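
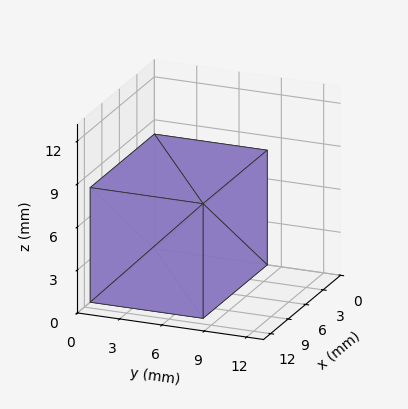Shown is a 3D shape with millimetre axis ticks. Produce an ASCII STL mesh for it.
Reading the render: the shape is a rectangular box, roughly 11 × 8 mm footprint and 8 mm tall (dimensions read to the nearest mm from the axis ticks). For the STL, each face is triangulated and given an outward normal.

solid part
  facet normal 0.0000 0.0000 -1.0000
    outer loop
      vertex 11.000 8.000 0.000
      vertex 11.000 0.000 0.000
      vertex 0.000 0.000 0.000
    endloop
  endfacet
  facet normal 0.0000 0.0000 -1.0000
    outer loop
      vertex 0.000 8.000 0.000
      vertex 11.000 8.000 0.000
      vertex 0.000 0.000 0.000
    endloop
  endfacet
  facet normal 0.0000 0.0000 1.0000
    outer loop
      vertex 0.000 0.000 8.000
      vertex 11.000 0.000 8.000
      vertex 11.000 8.000 8.000
    endloop
  endfacet
  facet normal 0.0000 0.0000 1.0000
    outer loop
      vertex 0.000 0.000 8.000
      vertex 11.000 8.000 8.000
      vertex 0.000 8.000 8.000
    endloop
  endfacet
  facet normal 0.0000 -1.0000 0.0000
    outer loop
      vertex 0.000 0.000 0.000
      vertex 11.000 0.000 0.000
      vertex 11.000 0.000 8.000
    endloop
  endfacet
  facet normal 0.0000 -1.0000 0.0000
    outer loop
      vertex 0.000 0.000 0.000
      vertex 11.000 0.000 8.000
      vertex 0.000 0.000 8.000
    endloop
  endfacet
  facet normal 0.0000 1.0000 0.0000
    outer loop
      vertex 11.000 8.000 8.000
      vertex 11.000 8.000 0.000
      vertex 0.000 8.000 0.000
    endloop
  endfacet
  facet normal 0.0000 1.0000 0.0000
    outer loop
      vertex 0.000 8.000 8.000
      vertex 11.000 8.000 8.000
      vertex 0.000 8.000 0.000
    endloop
  endfacet
  facet normal -1.0000 0.0000 0.0000
    outer loop
      vertex 0.000 8.000 8.000
      vertex 0.000 8.000 0.000
      vertex 0.000 0.000 0.000
    endloop
  endfacet
  facet normal -1.0000 0.0000 0.0000
    outer loop
      vertex 0.000 0.000 8.000
      vertex 0.000 8.000 8.000
      vertex 0.000 0.000 0.000
    endloop
  endfacet
  facet normal 1.0000 0.0000 0.0000
    outer loop
      vertex 11.000 0.000 0.000
      vertex 11.000 8.000 0.000
      vertex 11.000 8.000 8.000
    endloop
  endfacet
  facet normal 1.0000 0.0000 0.0000
    outer loop
      vertex 11.000 0.000 0.000
      vertex 11.000 8.000 8.000
      vertex 11.000 0.000 8.000
    endloop
  endfacet
endsolid part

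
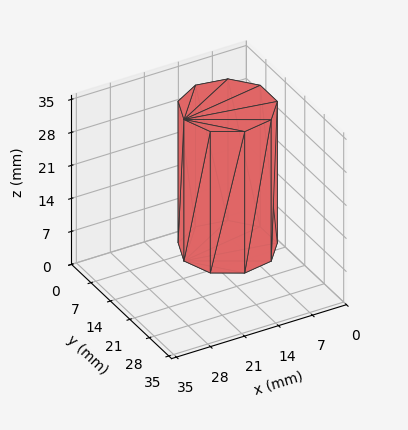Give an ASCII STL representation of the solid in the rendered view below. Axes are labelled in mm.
Reading the render: the shape is a regular 9-sided prism (a cylinder approximated with 9 flat sides), circumscribed radius ≈ 9 mm, height ≈ 30 mm (dimensions read to the nearest mm from the axis ticks). For the STL, each face is triangulated and given an outward normal.

solid part
  facet normal 0.0000 0.0000 -1.0000
    outer loop
      vertex 10.56 17.86 0.00
      vertex 15.89 14.79 0.00
      vertex 18.00 9.00 0.00
    endloop
  endfacet
  facet normal 0.0000 0.0000 -1.0000
    outer loop
      vertex 4.50 16.79 0.00
      vertex 10.56 17.86 0.00
      vertex 18.00 9.00 0.00
    endloop
  endfacet
  facet normal 0.0000 0.0000 -1.0000
    outer loop
      vertex 0.54 12.08 0.00
      vertex 4.50 16.79 0.00
      vertex 18.00 9.00 0.00
    endloop
  endfacet
  facet normal 0.0000 0.0000 -1.0000
    outer loop
      vertex 0.54 5.92 0.00
      vertex 0.54 12.08 0.00
      vertex 18.00 9.00 0.00
    endloop
  endfacet
  facet normal 0.0000 0.0000 -1.0000
    outer loop
      vertex 4.50 1.21 0.00
      vertex 0.54 5.92 0.00
      vertex 18.00 9.00 0.00
    endloop
  endfacet
  facet normal 0.0000 0.0000 -1.0000
    outer loop
      vertex 10.56 0.14 0.00
      vertex 4.50 1.21 0.00
      vertex 18.00 9.00 0.00
    endloop
  endfacet
  facet normal 0.0000 0.0000 -1.0000
    outer loop
      vertex 15.89 3.21 0.00
      vertex 10.56 0.14 0.00
      vertex 18.00 9.00 0.00
    endloop
  endfacet
  facet normal 0.0000 0.0000 1.0000
    outer loop
      vertex 18.00 9.00 30.00
      vertex 15.89 14.79 30.00
      vertex 10.56 17.86 30.00
    endloop
  endfacet
  facet normal 0.0000 0.0000 1.0000
    outer loop
      vertex 18.00 9.00 30.00
      vertex 10.56 17.86 30.00
      vertex 4.50 16.79 30.00
    endloop
  endfacet
  facet normal 0.0000 0.0000 1.0000
    outer loop
      vertex 18.00 9.00 30.00
      vertex 4.50 16.79 30.00
      vertex 0.54 12.08 30.00
    endloop
  endfacet
  facet normal 0.0000 0.0000 1.0000
    outer loop
      vertex 18.00 9.00 30.00
      vertex 0.54 12.08 30.00
      vertex 0.54 5.92 30.00
    endloop
  endfacet
  facet normal 0.0000 0.0000 1.0000
    outer loop
      vertex 18.00 9.00 30.00
      vertex 0.54 5.92 30.00
      vertex 4.50 1.21 30.00
    endloop
  endfacet
  facet normal 0.0000 0.0000 1.0000
    outer loop
      vertex 18.00 9.00 30.00
      vertex 4.50 1.21 30.00
      vertex 10.56 0.14 30.00
    endloop
  endfacet
  facet normal 0.0000 0.0000 1.0000
    outer loop
      vertex 18.00 9.00 30.00
      vertex 10.56 0.14 30.00
      vertex 15.89 3.21 30.00
    endloop
  endfacet
  facet normal 0.9396 0.3424 0.0000
    outer loop
      vertex 18.00 9.00 0.00
      vertex 15.89 14.79 0.00
      vertex 15.89 14.79 30.00
    endloop
  endfacet
  facet normal 0.9396 0.3424 0.0000
    outer loop
      vertex 18.00 9.00 0.00
      vertex 15.89 14.79 30.00
      vertex 18.00 9.00 30.00
    endloop
  endfacet
  facet normal 0.4991 0.8665 0.0000
    outer loop
      vertex 15.89 14.79 0.00
      vertex 10.56 17.86 0.00
      vertex 10.56 17.86 30.00
    endloop
  endfacet
  facet normal 0.4991 0.8665 0.0000
    outer loop
      vertex 15.89 14.79 0.00
      vertex 10.56 17.86 30.00
      vertex 15.89 14.79 30.00
    endloop
  endfacet
  facet normal -0.1739 0.9848 0.0000
    outer loop
      vertex 10.56 17.86 0.00
      vertex 4.50 16.79 0.00
      vertex 4.50 16.79 30.00
    endloop
  endfacet
  facet normal -0.1739 0.9848 0.0000
    outer loop
      vertex 10.56 17.86 0.00
      vertex 4.50 16.79 30.00
      vertex 10.56 17.86 30.00
    endloop
  endfacet
  facet normal -0.7654 0.6435 0.0000
    outer loop
      vertex 4.50 16.79 0.00
      vertex 0.54 12.08 0.00
      vertex 0.54 12.08 30.00
    endloop
  endfacet
  facet normal -0.7654 0.6435 0.0000
    outer loop
      vertex 4.50 16.79 0.00
      vertex 0.54 12.08 30.00
      vertex 4.50 16.79 30.00
    endloop
  endfacet
  facet normal -1.0000 0.0000 0.0000
    outer loop
      vertex 0.54 12.08 0.00
      vertex 0.54 5.92 0.00
      vertex 0.54 5.92 30.00
    endloop
  endfacet
  facet normal -1.0000 0.0000 0.0000
    outer loop
      vertex 0.54 12.08 0.00
      vertex 0.54 5.92 30.00
      vertex 0.54 12.08 30.00
    endloop
  endfacet
  facet normal -0.7654 -0.6435 0.0000
    outer loop
      vertex 0.54 5.92 0.00
      vertex 4.50 1.21 0.00
      vertex 4.50 1.21 30.00
    endloop
  endfacet
  facet normal -0.7654 -0.6435 0.0000
    outer loop
      vertex 0.54 5.92 0.00
      vertex 4.50 1.21 30.00
      vertex 0.54 5.92 30.00
    endloop
  endfacet
  facet normal -0.1739 -0.9848 0.0000
    outer loop
      vertex 4.50 1.21 0.00
      vertex 10.56 0.14 0.00
      vertex 10.56 0.14 30.00
    endloop
  endfacet
  facet normal -0.1739 -0.9848 0.0000
    outer loop
      vertex 4.50 1.21 0.00
      vertex 10.56 0.14 30.00
      vertex 4.50 1.21 30.00
    endloop
  endfacet
  facet normal 0.4991 -0.8665 0.0000
    outer loop
      vertex 10.56 0.14 0.00
      vertex 15.89 3.21 0.00
      vertex 15.89 3.21 30.00
    endloop
  endfacet
  facet normal 0.4991 -0.8665 0.0000
    outer loop
      vertex 10.56 0.14 0.00
      vertex 15.89 3.21 30.00
      vertex 10.56 0.14 30.00
    endloop
  endfacet
  facet normal 0.9396 -0.3424 0.0000
    outer loop
      vertex 15.89 3.21 0.00
      vertex 18.00 9.00 0.00
      vertex 18.00 9.00 30.00
    endloop
  endfacet
  facet normal 0.9396 -0.3424 0.0000
    outer loop
      vertex 15.89 3.21 0.00
      vertex 18.00 9.00 30.00
      vertex 15.89 3.21 30.00
    endloop
  endfacet
endsolid part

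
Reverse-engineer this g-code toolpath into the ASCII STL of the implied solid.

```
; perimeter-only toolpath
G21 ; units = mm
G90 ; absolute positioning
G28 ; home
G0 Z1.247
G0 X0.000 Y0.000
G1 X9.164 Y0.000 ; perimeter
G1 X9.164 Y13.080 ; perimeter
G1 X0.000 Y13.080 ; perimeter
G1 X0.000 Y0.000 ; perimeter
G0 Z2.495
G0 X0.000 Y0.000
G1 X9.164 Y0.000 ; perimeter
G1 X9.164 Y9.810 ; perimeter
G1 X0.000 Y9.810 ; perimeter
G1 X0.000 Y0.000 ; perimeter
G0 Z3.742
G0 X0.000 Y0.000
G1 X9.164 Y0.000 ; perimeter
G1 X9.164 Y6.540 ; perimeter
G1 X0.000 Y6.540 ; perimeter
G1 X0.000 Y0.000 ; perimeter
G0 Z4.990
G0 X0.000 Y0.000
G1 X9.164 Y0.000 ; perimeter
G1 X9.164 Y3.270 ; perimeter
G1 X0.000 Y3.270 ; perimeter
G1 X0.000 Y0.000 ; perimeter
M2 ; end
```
solid part
  facet normal 0.0000 0.0000 -1.0000
    outer loop
      vertex 9.164 16.350 0.000
      vertex 9.164 0.000 0.000
      vertex 0.000 0.000 0.000
    endloop
  endfacet
  facet normal 0.0000 0.0000 -1.0000
    outer loop
      vertex 0.000 16.350 0.000
      vertex 9.164 16.350 0.000
      vertex 0.000 0.000 0.000
    endloop
  endfacet
  facet normal 0.0000 -1.0000 0.0000
    outer loop
      vertex 0.000 0.000 0.000
      vertex 9.164 0.000 0.000
      vertex 9.164 0.000 6.237
    endloop
  endfacet
  facet normal 0.0000 -1.0000 0.0000
    outer loop
      vertex 0.000 0.000 0.000
      vertex 9.164 0.000 6.237
      vertex 0.000 0.000 6.237
    endloop
  endfacet
  facet normal 0.0000 0.3564 0.9343
    outer loop
      vertex 0.000 0.000 6.237
      vertex 9.164 0.000 6.237
      vertex 9.164 16.350 0.000
    endloop
  endfacet
  facet normal 0.0000 0.3564 0.9343
    outer loop
      vertex 0.000 0.000 6.237
      vertex 9.164 16.350 0.000
      vertex 0.000 16.350 0.000
    endloop
  endfacet
  facet normal -1.0000 0.0000 0.0000
    outer loop
      vertex 0.000 0.000 6.237
      vertex 0.000 16.350 0.000
      vertex 0.000 0.000 0.000
    endloop
  endfacet
  facet normal 1.0000 0.0000 0.0000
    outer loop
      vertex 9.164 0.000 0.000
      vertex 9.164 16.350 0.000
      vertex 9.164 0.000 6.237
    endloop
  endfacet
endsolid part

The G0 Z moves step by Δz≈1.247 mm. The G1 loops shrink linearly with z, so the solid tapers from its base footprint up to z≈6.24. Closing with a flat bottom cap and the tapered top and triangulating gives 8 facets — a wedge (ramp): 9.16 × 16.4 mm base, rising to 6.24 mm along the y=0 edge and sloping linearly to z=0 at y=16.4.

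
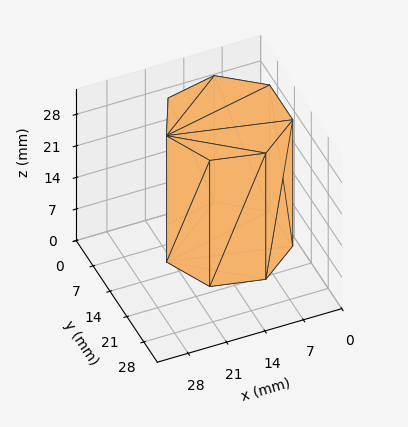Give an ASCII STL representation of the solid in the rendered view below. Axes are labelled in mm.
Reading the render: the shape is a regular 7-sided prism (a cylinder approximated with 7 flat sides), circumscribed radius ≈ 11 mm, height ≈ 28 mm (dimensions read to the nearest mm from the axis ticks). For the STL, each face is triangulated and given an outward normal.

solid part
  facet normal 0.0000 0.0000 -1.0000
    outer loop
      vertex 8.6 21.7 0.0
      vertex 17.9 19.6 0.0
      vertex 22.0 11.0 0.0
    endloop
  endfacet
  facet normal 0.0000 0.0000 -1.0000
    outer loop
      vertex 1.1 15.8 0.0
      vertex 8.6 21.7 0.0
      vertex 22.0 11.0 0.0
    endloop
  endfacet
  facet normal 0.0000 0.0000 -1.0000
    outer loop
      vertex 1.1 6.2 0.0
      vertex 1.1 15.8 0.0
      vertex 22.0 11.0 0.0
    endloop
  endfacet
  facet normal 0.0000 0.0000 -1.0000
    outer loop
      vertex 8.6 0.3 0.0
      vertex 1.1 6.2 0.0
      vertex 22.0 11.0 0.0
    endloop
  endfacet
  facet normal 0.0000 0.0000 -1.0000
    outer loop
      vertex 17.9 2.4 0.0
      vertex 8.6 0.3 0.0
      vertex 22.0 11.0 0.0
    endloop
  endfacet
  facet normal 0.0000 0.0000 1.0000
    outer loop
      vertex 22.0 11.0 28.0
      vertex 17.9 19.6 28.0
      vertex 8.6 21.7 28.0
    endloop
  endfacet
  facet normal 0.0000 0.0000 1.0000
    outer loop
      vertex 22.0 11.0 28.0
      vertex 8.6 21.7 28.0
      vertex 1.1 15.8 28.0
    endloop
  endfacet
  facet normal 0.0000 0.0000 1.0000
    outer loop
      vertex 22.0 11.0 28.0
      vertex 1.1 15.8 28.0
      vertex 1.1 6.2 28.0
    endloop
  endfacet
  facet normal 0.0000 0.0000 1.0000
    outer loop
      vertex 22.0 11.0 28.0
      vertex 1.1 6.2 28.0
      vertex 8.6 0.3 28.0
    endloop
  endfacet
  facet normal 0.0000 0.0000 1.0000
    outer loop
      vertex 22.0 11.0 28.0
      vertex 8.6 0.3 28.0
      vertex 17.9 2.4 28.0
    endloop
  endfacet
  facet normal 0.9027 0.4303 0.0000
    outer loop
      vertex 22.0 11.0 0.0
      vertex 17.9 19.6 0.0
      vertex 17.9 19.6 28.0
    endloop
  endfacet
  facet normal 0.9027 0.4303 0.0000
    outer loop
      vertex 22.0 11.0 0.0
      vertex 17.9 19.6 28.0
      vertex 22.0 11.0 28.0
    endloop
  endfacet
  facet normal 0.2203 0.9754 0.0000
    outer loop
      vertex 17.9 19.6 0.0
      vertex 8.6 21.7 0.0
      vertex 8.6 21.7 28.0
    endloop
  endfacet
  facet normal 0.2203 0.9754 0.0000
    outer loop
      vertex 17.9 19.6 0.0
      vertex 8.6 21.7 28.0
      vertex 17.9 19.6 28.0
    endloop
  endfacet
  facet normal -0.6183 0.7860 0.0000
    outer loop
      vertex 8.6 21.7 0.0
      vertex 1.1 15.8 0.0
      vertex 1.1 15.8 28.0
    endloop
  endfacet
  facet normal -0.6183 0.7860 0.0000
    outer loop
      vertex 8.6 21.7 0.0
      vertex 1.1 15.8 28.0
      vertex 8.6 21.7 28.0
    endloop
  endfacet
  facet normal -1.0000 0.0000 0.0000
    outer loop
      vertex 1.1 15.8 0.0
      vertex 1.1 6.2 0.0
      vertex 1.1 6.2 28.0
    endloop
  endfacet
  facet normal -1.0000 0.0000 0.0000
    outer loop
      vertex 1.1 15.8 0.0
      vertex 1.1 6.2 28.0
      vertex 1.1 15.8 28.0
    endloop
  endfacet
  facet normal -0.6183 -0.7860 0.0000
    outer loop
      vertex 1.1 6.2 0.0
      vertex 8.6 0.3 0.0
      vertex 8.6 0.3 28.0
    endloop
  endfacet
  facet normal -0.6183 -0.7860 0.0000
    outer loop
      vertex 1.1 6.2 0.0
      vertex 8.6 0.3 28.0
      vertex 1.1 6.2 28.0
    endloop
  endfacet
  facet normal 0.2203 -0.9754 0.0000
    outer loop
      vertex 8.6 0.3 0.0
      vertex 17.9 2.4 0.0
      vertex 17.9 2.4 28.0
    endloop
  endfacet
  facet normal 0.2203 -0.9754 0.0000
    outer loop
      vertex 8.6 0.3 0.0
      vertex 17.9 2.4 28.0
      vertex 8.6 0.3 28.0
    endloop
  endfacet
  facet normal 0.9027 -0.4303 0.0000
    outer loop
      vertex 17.9 2.4 0.0
      vertex 22.0 11.0 0.0
      vertex 22.0 11.0 28.0
    endloop
  endfacet
  facet normal 0.9027 -0.4303 0.0000
    outer loop
      vertex 17.9 2.4 0.0
      vertex 22.0 11.0 28.0
      vertex 17.9 2.4 28.0
    endloop
  endfacet
endsolid part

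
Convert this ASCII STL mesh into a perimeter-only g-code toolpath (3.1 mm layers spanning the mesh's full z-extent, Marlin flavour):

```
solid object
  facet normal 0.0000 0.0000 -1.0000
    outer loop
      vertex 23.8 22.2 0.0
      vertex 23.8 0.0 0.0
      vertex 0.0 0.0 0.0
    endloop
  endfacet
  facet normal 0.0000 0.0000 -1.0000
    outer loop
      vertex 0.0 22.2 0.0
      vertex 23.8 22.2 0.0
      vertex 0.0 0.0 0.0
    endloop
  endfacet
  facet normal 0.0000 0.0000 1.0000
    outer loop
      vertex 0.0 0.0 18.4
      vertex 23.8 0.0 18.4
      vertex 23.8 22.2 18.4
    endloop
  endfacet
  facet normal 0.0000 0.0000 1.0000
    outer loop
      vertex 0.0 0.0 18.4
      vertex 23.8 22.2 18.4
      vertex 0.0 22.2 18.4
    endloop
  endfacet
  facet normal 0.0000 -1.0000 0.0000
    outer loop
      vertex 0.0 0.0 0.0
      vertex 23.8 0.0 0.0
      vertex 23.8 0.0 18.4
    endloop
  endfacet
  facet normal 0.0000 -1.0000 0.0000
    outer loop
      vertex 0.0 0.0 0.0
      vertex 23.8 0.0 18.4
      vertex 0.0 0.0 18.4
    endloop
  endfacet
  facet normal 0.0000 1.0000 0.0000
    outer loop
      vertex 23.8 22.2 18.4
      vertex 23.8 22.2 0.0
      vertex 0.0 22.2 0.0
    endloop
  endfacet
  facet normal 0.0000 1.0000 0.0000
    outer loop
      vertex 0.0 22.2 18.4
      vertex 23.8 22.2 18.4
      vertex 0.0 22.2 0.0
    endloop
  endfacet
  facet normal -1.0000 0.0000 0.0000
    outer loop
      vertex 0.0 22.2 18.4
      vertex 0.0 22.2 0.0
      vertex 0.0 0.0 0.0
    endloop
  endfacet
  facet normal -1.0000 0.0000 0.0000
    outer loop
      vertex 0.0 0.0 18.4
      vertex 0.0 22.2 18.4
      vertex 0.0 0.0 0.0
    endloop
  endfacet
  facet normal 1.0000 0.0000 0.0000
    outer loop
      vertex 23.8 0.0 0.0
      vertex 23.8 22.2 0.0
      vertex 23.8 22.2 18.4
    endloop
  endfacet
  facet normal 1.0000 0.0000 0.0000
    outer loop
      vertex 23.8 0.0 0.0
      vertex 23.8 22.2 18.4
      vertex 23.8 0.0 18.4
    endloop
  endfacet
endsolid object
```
; perimeter-only toolpath
G21 ; units = mm
G90 ; absolute positioning
G28 ; home
; layer 1
G0 Z3.1
G0 X0.0 Y0.0
G1 X23.8 Y0.0
G1 X23.8 Y22.2
G1 X0.0 Y22.2
G1 X0.0 Y0.0
; layer 2
G0 Z6.1
G0 X0.0 Y0.0
G1 X23.8 Y0.0
G1 X23.8 Y22.2
G1 X0.0 Y22.2
G1 X0.0 Y0.0
; layer 3
G0 Z9.2
G0 X0.0 Y0.0
G1 X23.8 Y0.0
G1 X23.8 Y22.2
G1 X0.0 Y22.2
G1 X0.0 Y0.0
; layer 4
G0 Z12.3
G0 X0.0 Y0.0
G1 X23.8 Y0.0
G1 X23.8 Y22.2
G1 X0.0 Y22.2
G1 X0.0 Y0.0
; layer 5
G0 Z15.3
G0 X0.0 Y0.0
G1 X23.8 Y0.0
G1 X23.8 Y22.2
G1 X0.0 Y22.2
G1 X0.0 Y0.0
; layer 6
G0 Z18.4
G0 X0.0 Y0.0
G1 X23.8 Y0.0
G1 X23.8 Y22.2
G1 X0.0 Y22.2
G1 X0.0 Y0.0
M2 ; end

The solid is a rectangular box, roughly 23.8 × 22.2 mm footprint and 18.4 mm tall. Slicing at Δz = 3.1 mm — 6 equal slices spanning the solid's height, so layer i sits at z = i·h/6 — gives 6 non-empty perimeters. Each is a 4-segment closed polygon; G0 lifts to the layer z and rapids to the start vertex, then G1 traces the edges.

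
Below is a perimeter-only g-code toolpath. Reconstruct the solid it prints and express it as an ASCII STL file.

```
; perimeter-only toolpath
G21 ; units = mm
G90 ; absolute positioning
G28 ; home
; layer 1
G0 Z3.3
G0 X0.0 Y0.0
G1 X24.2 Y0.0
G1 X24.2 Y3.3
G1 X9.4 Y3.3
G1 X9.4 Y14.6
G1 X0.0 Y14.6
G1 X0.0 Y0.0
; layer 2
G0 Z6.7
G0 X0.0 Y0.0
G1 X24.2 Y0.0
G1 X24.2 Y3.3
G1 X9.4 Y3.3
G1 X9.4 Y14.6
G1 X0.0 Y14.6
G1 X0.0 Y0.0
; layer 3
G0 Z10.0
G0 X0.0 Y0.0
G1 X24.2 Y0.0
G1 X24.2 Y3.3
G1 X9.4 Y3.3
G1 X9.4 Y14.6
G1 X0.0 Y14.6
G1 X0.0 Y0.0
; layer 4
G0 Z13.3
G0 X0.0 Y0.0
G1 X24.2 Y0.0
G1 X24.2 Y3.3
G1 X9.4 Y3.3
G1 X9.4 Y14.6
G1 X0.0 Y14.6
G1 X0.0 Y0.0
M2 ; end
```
solid part
  facet normal 0.0000 0.0000 -1.0000
    outer loop
      vertex 24.2 3.3 0.0
      vertex 24.2 0.0 0.0
      vertex 0.0 0.0 0.0
    endloop
  endfacet
  facet normal 0.0000 0.0000 -1.0000
    outer loop
      vertex 9.4 3.3 0.0
      vertex 24.2 3.3 0.0
      vertex 0.0 0.0 0.0
    endloop
  endfacet
  facet normal 0.0000 0.0000 -1.0000
    outer loop
      vertex 9.4 14.6 0.0
      vertex 9.4 3.3 0.0
      vertex 0.0 0.0 0.0
    endloop
  endfacet
  facet normal 0.0000 0.0000 -1.0000
    outer loop
      vertex 0.0 14.6 0.0
      vertex 9.4 14.6 0.0
      vertex 0.0 0.0 0.0
    endloop
  endfacet
  facet normal 0.0000 0.0000 1.0000
    outer loop
      vertex 0.0 0.0 13.3
      vertex 24.2 0.0 13.3
      vertex 24.2 3.3 13.3
    endloop
  endfacet
  facet normal 0.0000 0.0000 1.0000
    outer loop
      vertex 0.0 0.0 13.3
      vertex 24.2 3.3 13.3
      vertex 9.4 3.3 13.3
    endloop
  endfacet
  facet normal 0.0000 0.0000 1.0000
    outer loop
      vertex 0.0 0.0 13.3
      vertex 9.4 3.3 13.3
      vertex 9.4 14.6 13.3
    endloop
  endfacet
  facet normal 0.0000 0.0000 1.0000
    outer loop
      vertex 0.0 0.0 13.3
      vertex 9.4 14.6 13.3
      vertex 0.0 14.6 13.3
    endloop
  endfacet
  facet normal 0.0000 -1.0000 0.0000
    outer loop
      vertex 0.0 0.0 0.0
      vertex 24.2 0.0 0.0
      vertex 24.2 0.0 13.3
    endloop
  endfacet
  facet normal 0.0000 -1.0000 0.0000
    outer loop
      vertex 0.0 0.0 0.0
      vertex 24.2 0.0 13.3
      vertex 0.0 0.0 13.3
    endloop
  endfacet
  facet normal 1.0000 0.0000 0.0000
    outer loop
      vertex 24.2 0.0 0.0
      vertex 24.2 3.3 0.0
      vertex 24.2 3.3 13.3
    endloop
  endfacet
  facet normal 1.0000 0.0000 0.0000
    outer loop
      vertex 24.2 0.0 0.0
      vertex 24.2 3.3 13.3
      vertex 24.2 0.0 13.3
    endloop
  endfacet
  facet normal 0.0000 1.0000 0.0000
    outer loop
      vertex 24.2 3.3 0.0
      vertex 9.4 3.3 0.0
      vertex 9.4 3.3 13.3
    endloop
  endfacet
  facet normal 0.0000 1.0000 0.0000
    outer loop
      vertex 24.2 3.3 0.0
      vertex 9.4 3.3 13.3
      vertex 24.2 3.3 13.3
    endloop
  endfacet
  facet normal 1.0000 0.0000 0.0000
    outer loop
      vertex 9.4 3.3 0.0
      vertex 9.4 14.6 0.0
      vertex 9.4 14.6 13.3
    endloop
  endfacet
  facet normal 1.0000 0.0000 0.0000
    outer loop
      vertex 9.4 3.3 0.0
      vertex 9.4 14.6 13.3
      vertex 9.4 3.3 13.3
    endloop
  endfacet
  facet normal 0.0000 1.0000 0.0000
    outer loop
      vertex 9.4 14.6 0.0
      vertex 0.0 14.6 0.0
      vertex 0.0 14.6 13.3
    endloop
  endfacet
  facet normal 0.0000 1.0000 0.0000
    outer loop
      vertex 9.4 14.6 0.0
      vertex 0.0 14.6 13.3
      vertex 9.4 14.6 13.3
    endloop
  endfacet
  facet normal -1.0000 0.0000 0.0000
    outer loop
      vertex 0.0 14.6 0.0
      vertex 0.0 0.0 0.0
      vertex 0.0 0.0 13.3
    endloop
  endfacet
  facet normal -1.0000 0.0000 0.0000
    outer loop
      vertex 0.0 14.6 0.0
      vertex 0.0 0.0 13.3
      vertex 0.0 14.6 13.3
    endloop
  endfacet
endsolid part

The G0 Z moves step by Δz≈3.3 mm. Every layer's G1 loop is the same polygon, so the solid is a straight extrusion of it from z=0 to z≈13.3. Closing with flat bottom and top caps and triangulating gives 20 facets — an L-shaped prism: outer 24.2 × 14.6 mm, arm thicknesses ≈ 3.3 mm (horizontal) and 9.4 mm (vertical), extruded 13.3 mm in z.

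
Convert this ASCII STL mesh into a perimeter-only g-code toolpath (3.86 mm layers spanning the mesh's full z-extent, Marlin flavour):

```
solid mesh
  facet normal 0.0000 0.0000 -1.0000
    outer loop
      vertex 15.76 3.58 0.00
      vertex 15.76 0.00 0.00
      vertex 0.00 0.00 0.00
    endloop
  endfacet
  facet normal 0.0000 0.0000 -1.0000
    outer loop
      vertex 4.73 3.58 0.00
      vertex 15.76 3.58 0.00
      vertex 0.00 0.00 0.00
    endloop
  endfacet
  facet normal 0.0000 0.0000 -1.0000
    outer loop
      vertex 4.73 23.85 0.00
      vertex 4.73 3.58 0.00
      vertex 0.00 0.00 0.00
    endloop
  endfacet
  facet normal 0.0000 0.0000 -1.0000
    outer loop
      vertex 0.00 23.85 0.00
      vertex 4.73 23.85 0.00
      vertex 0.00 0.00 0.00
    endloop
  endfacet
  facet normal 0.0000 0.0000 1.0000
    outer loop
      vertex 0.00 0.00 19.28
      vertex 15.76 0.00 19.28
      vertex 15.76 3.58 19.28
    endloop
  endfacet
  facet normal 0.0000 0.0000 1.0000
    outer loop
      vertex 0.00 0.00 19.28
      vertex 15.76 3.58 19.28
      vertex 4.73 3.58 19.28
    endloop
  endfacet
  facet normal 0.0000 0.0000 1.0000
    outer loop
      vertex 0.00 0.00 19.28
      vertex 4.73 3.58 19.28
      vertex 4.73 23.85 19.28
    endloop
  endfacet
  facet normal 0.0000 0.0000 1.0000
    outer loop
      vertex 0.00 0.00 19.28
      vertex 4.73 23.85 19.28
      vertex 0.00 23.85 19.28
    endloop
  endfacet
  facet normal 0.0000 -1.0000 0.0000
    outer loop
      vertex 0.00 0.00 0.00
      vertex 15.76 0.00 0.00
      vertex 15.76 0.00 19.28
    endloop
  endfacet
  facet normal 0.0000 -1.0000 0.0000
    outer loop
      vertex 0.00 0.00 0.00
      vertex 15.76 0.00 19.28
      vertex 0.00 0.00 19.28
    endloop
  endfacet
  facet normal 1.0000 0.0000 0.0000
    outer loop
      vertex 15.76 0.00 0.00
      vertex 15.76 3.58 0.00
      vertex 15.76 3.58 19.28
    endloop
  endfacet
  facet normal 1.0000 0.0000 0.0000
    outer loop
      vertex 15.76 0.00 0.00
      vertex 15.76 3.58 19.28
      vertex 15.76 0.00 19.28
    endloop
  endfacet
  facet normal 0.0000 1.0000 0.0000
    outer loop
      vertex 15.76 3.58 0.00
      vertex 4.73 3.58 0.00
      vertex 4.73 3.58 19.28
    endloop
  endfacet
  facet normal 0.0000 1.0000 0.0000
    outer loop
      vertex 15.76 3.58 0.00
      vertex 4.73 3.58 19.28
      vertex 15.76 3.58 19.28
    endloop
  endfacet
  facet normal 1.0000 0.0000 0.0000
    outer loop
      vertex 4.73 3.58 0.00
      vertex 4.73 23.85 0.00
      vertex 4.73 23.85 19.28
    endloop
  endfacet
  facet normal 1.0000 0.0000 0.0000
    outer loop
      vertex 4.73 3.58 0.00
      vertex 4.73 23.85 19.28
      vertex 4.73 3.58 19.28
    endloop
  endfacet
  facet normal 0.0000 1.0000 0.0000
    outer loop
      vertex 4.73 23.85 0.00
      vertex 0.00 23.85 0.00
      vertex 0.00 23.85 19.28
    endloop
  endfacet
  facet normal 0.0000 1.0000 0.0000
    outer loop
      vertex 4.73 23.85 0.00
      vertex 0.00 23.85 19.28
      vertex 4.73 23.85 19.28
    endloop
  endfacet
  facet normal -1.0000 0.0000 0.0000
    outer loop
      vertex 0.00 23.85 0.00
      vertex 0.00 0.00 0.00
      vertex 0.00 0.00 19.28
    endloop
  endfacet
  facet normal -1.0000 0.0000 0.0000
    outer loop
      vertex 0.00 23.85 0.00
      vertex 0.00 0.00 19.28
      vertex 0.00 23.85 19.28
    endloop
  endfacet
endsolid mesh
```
; perimeter-only toolpath
G21 ; units = mm
G90 ; absolute positioning
G28 ; home
; layer 1
G0 Z3.86
G0 X0.00 Y0.00
G1 X15.76 Y0.00
G1 X15.76 Y3.58
G1 X4.73 Y3.58
G1 X4.73 Y23.85
G1 X0.00 Y23.85
G1 X0.00 Y0.00
; layer 2
G0 Z7.71
G0 X0.00 Y0.00
G1 X15.76 Y0.00
G1 X15.76 Y3.58
G1 X4.73 Y3.58
G1 X4.73 Y23.85
G1 X0.00 Y23.85
G1 X0.00 Y0.00
; layer 3
G0 Z11.57
G0 X0.00 Y0.00
G1 X15.76 Y0.00
G1 X15.76 Y3.58
G1 X4.73 Y3.58
G1 X4.73 Y23.85
G1 X0.00 Y23.85
G1 X0.00 Y0.00
; layer 4
G0 Z15.42
G0 X0.00 Y0.00
G1 X15.76 Y0.00
G1 X15.76 Y3.58
G1 X4.73 Y3.58
G1 X4.73 Y23.85
G1 X0.00 Y23.85
G1 X0.00 Y0.00
; layer 5
G0 Z19.28
G0 X0.00 Y0.00
G1 X15.76 Y0.00
G1 X15.76 Y3.58
G1 X4.73 Y3.58
G1 X4.73 Y23.85
G1 X0.00 Y23.85
G1 X0.00 Y0.00
M2 ; end

The solid is an L-shaped prism: outer 15.8 × 23.9 mm, arm thicknesses ≈ 3.58 mm (horizontal) and 4.73 mm (vertical), extruded 19.3 mm in z. Slicing at Δz = 3.86 mm — 5 equal slices spanning the solid's height, so layer i sits at z = i·h/5 — gives 5 non-empty perimeters. Each is a 6-segment closed polygon; G0 lifts to the layer z and rapids to the start vertex, then G1 traces the edges.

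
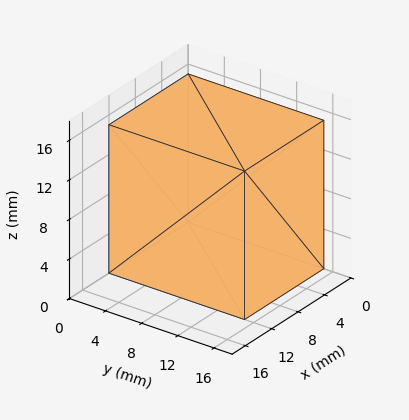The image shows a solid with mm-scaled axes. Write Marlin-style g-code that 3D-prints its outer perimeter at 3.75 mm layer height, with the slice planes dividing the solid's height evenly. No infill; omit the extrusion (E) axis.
Reading the render: the shape is a rectangular box, roughly 12 × 15 mm footprint and 15 mm tall (dimensions read to the nearest mm from the axis ticks). For the g-code, the solid's height is divided into equal slices at the stated Δz and each level perimeter traced with G1 moves after a G0 lift.

; perimeter-only toolpath
G21 ; units = mm
G90 ; absolute positioning
G28 ; home
; layer 1
G0 Z3.75
G0 X0.00 Y0.00
G1 X12.00 Y0.00
G1 X12.00 Y15.00
G1 X0.00 Y15.00
G1 X0.00 Y0.00
; layer 2
G0 Z7.50
G0 X0.00 Y0.00
G1 X12.00 Y0.00
G1 X12.00 Y15.00
G1 X0.00 Y15.00
G1 X0.00 Y0.00
; layer 3
G0 Z11.25
G0 X0.00 Y0.00
G1 X12.00 Y0.00
G1 X12.00 Y15.00
G1 X0.00 Y15.00
G1 X0.00 Y0.00
; layer 4
G0 Z15.00
G0 X0.00 Y0.00
G1 X12.00 Y0.00
G1 X12.00 Y15.00
G1 X0.00 Y15.00
G1 X0.00 Y0.00
M2 ; end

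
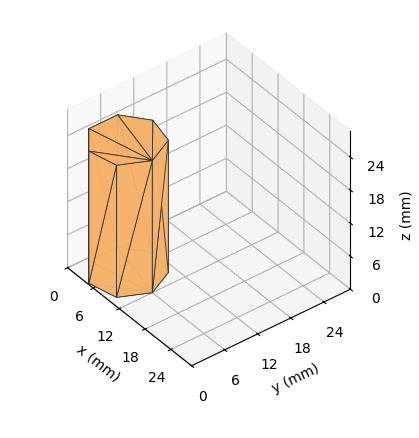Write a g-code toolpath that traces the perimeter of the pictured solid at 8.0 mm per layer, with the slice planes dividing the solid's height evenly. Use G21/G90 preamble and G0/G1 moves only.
Reading the render: the shape is a regular 7-sided prism (a cylinder approximated with 7 flat sides), circumscribed radius ≈ 6 mm, height ≈ 24 mm (dimensions read to the nearest mm from the axis ticks). For the g-code, the solid's height is divided into equal slices at the stated Δz and each level perimeter traced with G1 moves after a G0 lift.

; perimeter-only toolpath
G21 ; units = mm
G90 ; absolute positioning
G28 ; home
; layer 1
G0 Z8.0
G0 X12.0 Y6.0
G1 X9.7 Y10.7
G1 X4.7 Y11.8
G1 X0.6 Y8.6
G1 X0.6 Y3.4
G1 X4.7 Y0.2
G1 X9.7 Y1.3
G1 X12.0 Y6.0
; layer 2
G0 Z16.0
G0 X12.0 Y6.0
G1 X9.7 Y10.7
G1 X4.7 Y11.8
G1 X0.6 Y8.6
G1 X0.6 Y3.4
G1 X4.7 Y0.2
G1 X9.7 Y1.3
G1 X12.0 Y6.0
; layer 3
G0 Z24.0
G0 X12.0 Y6.0
G1 X9.7 Y10.7
G1 X4.7 Y11.8
G1 X0.6 Y8.6
G1 X0.6 Y3.4
G1 X4.7 Y0.2
G1 X9.7 Y1.3
G1 X12.0 Y6.0
M2 ; end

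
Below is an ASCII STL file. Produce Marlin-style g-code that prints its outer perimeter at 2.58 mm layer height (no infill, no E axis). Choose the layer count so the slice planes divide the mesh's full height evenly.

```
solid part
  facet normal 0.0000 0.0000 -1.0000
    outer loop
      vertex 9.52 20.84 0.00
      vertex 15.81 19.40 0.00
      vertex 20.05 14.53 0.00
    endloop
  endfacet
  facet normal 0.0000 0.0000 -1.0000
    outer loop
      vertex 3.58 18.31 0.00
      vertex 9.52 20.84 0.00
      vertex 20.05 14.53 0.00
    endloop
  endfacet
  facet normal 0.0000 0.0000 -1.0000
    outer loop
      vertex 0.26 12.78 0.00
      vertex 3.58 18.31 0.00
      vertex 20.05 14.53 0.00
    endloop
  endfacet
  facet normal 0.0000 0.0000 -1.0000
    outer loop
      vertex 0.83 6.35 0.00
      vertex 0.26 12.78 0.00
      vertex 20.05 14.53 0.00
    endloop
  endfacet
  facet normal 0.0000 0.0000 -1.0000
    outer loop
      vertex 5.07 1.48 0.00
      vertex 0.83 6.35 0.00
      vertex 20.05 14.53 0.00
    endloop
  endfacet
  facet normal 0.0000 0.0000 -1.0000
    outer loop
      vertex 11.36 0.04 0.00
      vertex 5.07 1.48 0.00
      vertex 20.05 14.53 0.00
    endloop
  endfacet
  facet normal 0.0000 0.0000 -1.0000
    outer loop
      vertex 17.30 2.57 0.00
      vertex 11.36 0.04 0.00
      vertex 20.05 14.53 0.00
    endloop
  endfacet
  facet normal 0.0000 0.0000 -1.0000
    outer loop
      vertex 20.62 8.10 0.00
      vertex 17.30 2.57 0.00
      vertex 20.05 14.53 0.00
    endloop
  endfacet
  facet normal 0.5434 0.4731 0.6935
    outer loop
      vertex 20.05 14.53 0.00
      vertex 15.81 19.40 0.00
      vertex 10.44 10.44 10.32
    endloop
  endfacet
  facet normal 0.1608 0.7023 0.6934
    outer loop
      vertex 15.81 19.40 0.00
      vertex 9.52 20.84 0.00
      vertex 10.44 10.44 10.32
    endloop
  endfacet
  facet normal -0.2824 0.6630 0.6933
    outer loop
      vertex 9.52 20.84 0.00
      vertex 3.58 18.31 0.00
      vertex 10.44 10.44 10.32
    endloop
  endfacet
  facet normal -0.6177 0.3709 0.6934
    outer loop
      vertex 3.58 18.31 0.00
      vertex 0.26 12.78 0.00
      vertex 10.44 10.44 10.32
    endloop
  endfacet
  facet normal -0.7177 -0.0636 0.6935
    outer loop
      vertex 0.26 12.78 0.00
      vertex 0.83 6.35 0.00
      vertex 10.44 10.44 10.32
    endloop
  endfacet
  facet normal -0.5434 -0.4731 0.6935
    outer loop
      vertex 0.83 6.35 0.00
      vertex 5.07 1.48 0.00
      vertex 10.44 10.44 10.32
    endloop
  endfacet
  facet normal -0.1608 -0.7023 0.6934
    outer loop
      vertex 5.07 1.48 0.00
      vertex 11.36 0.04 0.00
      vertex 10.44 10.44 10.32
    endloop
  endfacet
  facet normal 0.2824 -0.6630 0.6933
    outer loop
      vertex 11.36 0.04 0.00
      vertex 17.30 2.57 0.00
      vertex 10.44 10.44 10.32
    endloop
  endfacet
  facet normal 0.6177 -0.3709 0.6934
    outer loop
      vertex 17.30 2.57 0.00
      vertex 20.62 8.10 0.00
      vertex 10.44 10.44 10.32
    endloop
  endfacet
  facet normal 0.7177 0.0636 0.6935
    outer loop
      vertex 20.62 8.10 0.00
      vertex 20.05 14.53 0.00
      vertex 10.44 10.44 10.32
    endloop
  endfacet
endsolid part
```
; perimeter-only toolpath
G21 ; units = mm
G90 ; absolute positioning
G28 ; home
; layer 1
G0 Z2.58
G0 X17.65 Y13.51
G1 X14.47 Y17.16
G1 X9.75 Y18.24
G1 X5.29 Y16.34
G1 X2.80 Y12.19
G1 X3.23 Y7.37
G1 X6.41 Y3.72
G1 X11.13 Y2.64
G1 X15.59 Y4.54
G1 X18.07 Y8.68
G1 X17.65 Y13.51
; layer 2
G0 Z5.16
G0 X15.25 Y12.48
G1 X13.12 Y14.92
G1 X9.98 Y15.64
G1 X7.01 Y14.38
G1 X5.35 Y11.61
G1 X5.63 Y8.39
G1 X7.75 Y5.96
G1 X10.90 Y5.24
G1 X13.87 Y6.50
G1 X15.53 Y9.27
G1 X15.25 Y12.48
; layer 3
G0 Z7.74
G0 X12.84 Y11.46
G1 X11.78 Y12.68
G1 X10.21 Y13.04
G1 X8.72 Y12.41
G1 X7.90 Y11.03
G1 X8.04 Y9.42
G1 X9.10 Y8.20
G1 X10.67 Y7.84
G1 X12.16 Y8.47
G1 X12.98 Y9.86
G1 X12.84 Y11.46
M2 ; end

The solid is a regular 10-sided pyramid, base circumscribed radius ≈ 10.4 mm, apex at z ≈ 10.3 mm. Slicing at Δz = 2.58 mm — 4 equal slices spanning the solid's height, so layer i sits at z = i·h/4 — gives 3 non-empty perimeters. Each is a 10-segment closed polygon; G0 lifts to the layer z and rapids to the start vertex, then G1 traces the edges. The cross-section shrinks linearly with z (the slice at the apex is degenerate and omitted).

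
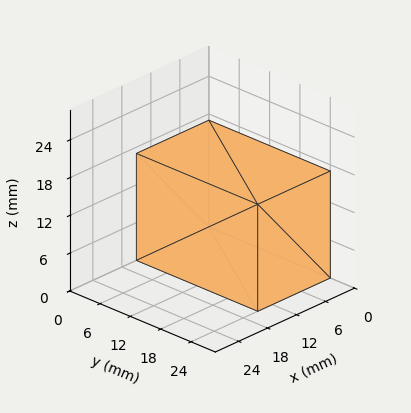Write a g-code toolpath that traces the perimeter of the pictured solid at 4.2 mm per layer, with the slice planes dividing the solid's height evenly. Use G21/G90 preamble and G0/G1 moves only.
Reading the render: the shape is a rectangular box, roughly 15 × 24 mm footprint and 17 mm tall (dimensions read to the nearest mm from the axis ticks). For the g-code, the solid's height is divided into equal slices at the stated Δz and each level perimeter traced with G1 moves after a G0 lift.

; perimeter-only toolpath
G21 ; units = mm
G90 ; absolute positioning
G28 ; home
; layer 1
G0 Z4.2
G0 X0.0 Y0.0
G1 X15.0 Y0.0
G1 X15.0 Y24.0
G1 X0.0 Y24.0
G1 X0.0 Y0.0
; layer 2
G0 Z8.5
G0 X0.0 Y0.0
G1 X15.0 Y0.0
G1 X15.0 Y24.0
G1 X0.0 Y24.0
G1 X0.0 Y0.0
; layer 3
G0 Z12.8
G0 X0.0 Y0.0
G1 X15.0 Y0.0
G1 X15.0 Y24.0
G1 X0.0 Y24.0
G1 X0.0 Y0.0
; layer 4
G0 Z17.0
G0 X0.0 Y0.0
G1 X15.0 Y0.0
G1 X15.0 Y24.0
G1 X0.0 Y24.0
G1 X0.0 Y0.0
M2 ; end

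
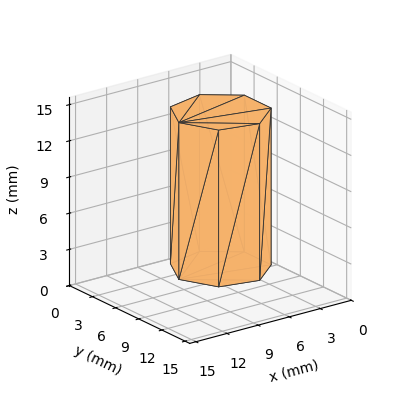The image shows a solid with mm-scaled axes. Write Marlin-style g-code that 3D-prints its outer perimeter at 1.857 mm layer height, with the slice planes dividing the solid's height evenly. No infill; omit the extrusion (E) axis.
Reading the render: the shape is a regular 7-sided prism (a cylinder approximated with 7 flat sides), circumscribed radius ≈ 4 mm, height ≈ 13 mm (dimensions read to the nearest mm from the axis ticks). For the g-code, the solid's height is divided into equal slices at the stated Δz and each level perimeter traced with G1 moves after a G0 lift.

; perimeter-only toolpath
G21 ; units = mm
G90 ; absolute positioning
G28 ; home
; layer 1
G0 Z1.857
G0 X8.000 Y4.000
G1 X6.494 Y7.127
G1 X3.110 Y7.900
G1 X0.396 Y5.736
G1 X0.396 Y2.264
G1 X3.110 Y0.100
G1 X6.494 Y0.873
G1 X8.000 Y4.000
; layer 2
G0 Z3.714
G0 X8.000 Y4.000
G1 X6.494 Y7.127
G1 X3.110 Y7.900
G1 X0.396 Y5.736
G1 X0.396 Y2.264
G1 X3.110 Y0.100
G1 X6.494 Y0.873
G1 X8.000 Y4.000
; layer 3
G0 Z5.571
G0 X8.000 Y4.000
G1 X6.494 Y7.127
G1 X3.110 Y7.900
G1 X0.396 Y5.736
G1 X0.396 Y2.264
G1 X3.110 Y0.100
G1 X6.494 Y0.873
G1 X8.000 Y4.000
; layer 4
G0 Z7.429
G0 X8.000 Y4.000
G1 X6.494 Y7.127
G1 X3.110 Y7.900
G1 X0.396 Y5.736
G1 X0.396 Y2.264
G1 X3.110 Y0.100
G1 X6.494 Y0.873
G1 X8.000 Y4.000
; layer 5
G0 Z9.286
G0 X8.000 Y4.000
G1 X6.494 Y7.127
G1 X3.110 Y7.900
G1 X0.396 Y5.736
G1 X0.396 Y2.264
G1 X3.110 Y0.100
G1 X6.494 Y0.873
G1 X8.000 Y4.000
; layer 6
G0 Z11.143
G0 X8.000 Y4.000
G1 X6.494 Y7.127
G1 X3.110 Y7.900
G1 X0.396 Y5.736
G1 X0.396 Y2.264
G1 X3.110 Y0.100
G1 X6.494 Y0.873
G1 X8.000 Y4.000
; layer 7
G0 Z13.000
G0 X8.000 Y4.000
G1 X6.494 Y7.127
G1 X3.110 Y7.900
G1 X0.396 Y5.736
G1 X0.396 Y2.264
G1 X3.110 Y0.100
G1 X6.494 Y0.873
G1 X8.000 Y4.000
M2 ; end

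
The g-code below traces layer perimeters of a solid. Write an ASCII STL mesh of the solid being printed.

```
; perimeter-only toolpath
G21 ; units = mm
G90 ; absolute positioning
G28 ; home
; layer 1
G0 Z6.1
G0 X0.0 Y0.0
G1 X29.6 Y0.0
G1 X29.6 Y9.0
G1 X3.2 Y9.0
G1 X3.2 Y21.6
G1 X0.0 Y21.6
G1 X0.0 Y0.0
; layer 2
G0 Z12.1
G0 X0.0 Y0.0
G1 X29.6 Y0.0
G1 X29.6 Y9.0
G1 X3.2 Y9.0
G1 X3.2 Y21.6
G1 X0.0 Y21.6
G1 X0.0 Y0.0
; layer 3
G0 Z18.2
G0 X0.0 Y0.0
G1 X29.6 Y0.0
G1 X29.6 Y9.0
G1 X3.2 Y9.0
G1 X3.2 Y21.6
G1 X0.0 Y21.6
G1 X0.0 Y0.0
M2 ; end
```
solid part
  facet normal 0.0000 0.0000 -1.0000
    outer loop
      vertex 29.6 9.0 0.0
      vertex 29.6 0.0 0.0
      vertex 0.0 0.0 0.0
    endloop
  endfacet
  facet normal 0.0000 0.0000 -1.0000
    outer loop
      vertex 3.2 9.0 0.0
      vertex 29.6 9.0 0.0
      vertex 0.0 0.0 0.0
    endloop
  endfacet
  facet normal 0.0000 0.0000 -1.0000
    outer loop
      vertex 3.2 21.6 0.0
      vertex 3.2 9.0 0.0
      vertex 0.0 0.0 0.0
    endloop
  endfacet
  facet normal 0.0000 0.0000 -1.0000
    outer loop
      vertex 0.0 21.6 0.0
      vertex 3.2 21.6 0.0
      vertex 0.0 0.0 0.0
    endloop
  endfacet
  facet normal 0.0000 0.0000 1.0000
    outer loop
      vertex 0.0 0.0 18.2
      vertex 29.6 0.0 18.2
      vertex 29.6 9.0 18.2
    endloop
  endfacet
  facet normal 0.0000 0.0000 1.0000
    outer loop
      vertex 0.0 0.0 18.2
      vertex 29.6 9.0 18.2
      vertex 3.2 9.0 18.2
    endloop
  endfacet
  facet normal 0.0000 0.0000 1.0000
    outer loop
      vertex 0.0 0.0 18.2
      vertex 3.2 9.0 18.2
      vertex 3.2 21.6 18.2
    endloop
  endfacet
  facet normal 0.0000 0.0000 1.0000
    outer loop
      vertex 0.0 0.0 18.2
      vertex 3.2 21.6 18.2
      vertex 0.0 21.6 18.2
    endloop
  endfacet
  facet normal 0.0000 -1.0000 0.0000
    outer loop
      vertex 0.0 0.0 0.0
      vertex 29.6 0.0 0.0
      vertex 29.6 0.0 18.2
    endloop
  endfacet
  facet normal 0.0000 -1.0000 0.0000
    outer loop
      vertex 0.0 0.0 0.0
      vertex 29.6 0.0 18.2
      vertex 0.0 0.0 18.2
    endloop
  endfacet
  facet normal 1.0000 0.0000 0.0000
    outer loop
      vertex 29.6 0.0 0.0
      vertex 29.6 9.0 0.0
      vertex 29.6 9.0 18.2
    endloop
  endfacet
  facet normal 1.0000 0.0000 0.0000
    outer loop
      vertex 29.6 0.0 0.0
      vertex 29.6 9.0 18.2
      vertex 29.6 0.0 18.2
    endloop
  endfacet
  facet normal 0.0000 1.0000 0.0000
    outer loop
      vertex 29.6 9.0 0.0
      vertex 3.2 9.0 0.0
      vertex 3.2 9.0 18.2
    endloop
  endfacet
  facet normal 0.0000 1.0000 0.0000
    outer loop
      vertex 29.6 9.0 0.0
      vertex 3.2 9.0 18.2
      vertex 29.6 9.0 18.2
    endloop
  endfacet
  facet normal 1.0000 0.0000 0.0000
    outer loop
      vertex 3.2 9.0 0.0
      vertex 3.2 21.6 0.0
      vertex 3.2 21.6 18.2
    endloop
  endfacet
  facet normal 1.0000 0.0000 0.0000
    outer loop
      vertex 3.2 9.0 0.0
      vertex 3.2 21.6 18.2
      vertex 3.2 9.0 18.2
    endloop
  endfacet
  facet normal 0.0000 1.0000 0.0000
    outer loop
      vertex 3.2 21.6 0.0
      vertex 0.0 21.6 0.0
      vertex 0.0 21.6 18.2
    endloop
  endfacet
  facet normal 0.0000 1.0000 0.0000
    outer loop
      vertex 3.2 21.6 0.0
      vertex 0.0 21.6 18.2
      vertex 3.2 21.6 18.2
    endloop
  endfacet
  facet normal -1.0000 0.0000 0.0000
    outer loop
      vertex 0.0 21.6 0.0
      vertex 0.0 0.0 0.0
      vertex 0.0 0.0 18.2
    endloop
  endfacet
  facet normal -1.0000 0.0000 0.0000
    outer loop
      vertex 0.0 21.6 0.0
      vertex 0.0 0.0 18.2
      vertex 0.0 21.6 18.2
    endloop
  endfacet
endsolid part

The G0 Z moves step by Δz≈6.1 mm. Every layer's G1 loop is the same polygon, so the solid is a straight extrusion of it from z=0 to z≈18.2. Closing with flat bottom and top caps and triangulating gives 20 facets — an L-shaped prism: outer 29.6 × 21.6 mm, arm thicknesses ≈ 9 mm (horizontal) and 3.2 mm (vertical), extruded 18.2 mm in z.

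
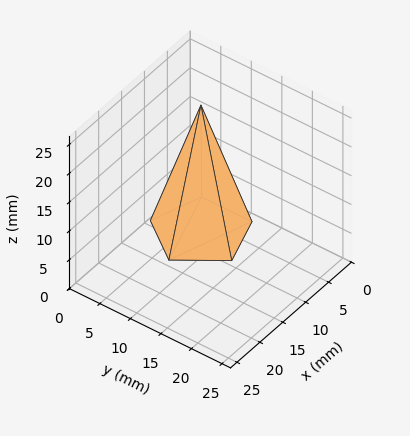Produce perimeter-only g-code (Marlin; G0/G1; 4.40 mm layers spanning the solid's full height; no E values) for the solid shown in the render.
Reading the render: the shape is a regular 5-sided pyramid, base circumscribed radius ≈ 7 mm, apex at z ≈ 22 mm (dimensions read to the nearest mm from the axis ticks). For the g-code, the solid's height is divided into equal slices at the stated Δz and each level perimeter traced with G1 moves after a G0 lift.

; perimeter-only toolpath
G21 ; units = mm
G90 ; absolute positioning
G28 ; home
; layer 1
G0 Z4.40
G0 X12.60 Y7.00
G1 X8.73 Y12.33
G1 X2.47 Y10.29
G1 X2.47 Y3.71
G1 X8.73 Y1.67
G1 X12.60 Y7.00
; layer 2
G0 Z8.80
G0 X11.20 Y7.00
G1 X8.30 Y11.00
G1 X3.60 Y9.47
G1 X3.60 Y4.53
G1 X8.30 Y3.00
G1 X11.20 Y7.00
; layer 3
G0 Z13.20
G0 X9.80 Y7.00
G1 X7.86 Y9.66
G1 X4.74 Y8.64
G1 X4.74 Y5.36
G1 X7.86 Y4.34
G1 X9.80 Y7.00
; layer 4
G0 Z17.60
G0 X8.40 Y7.00
G1 X7.43 Y8.33
G1 X5.87 Y7.82
G1 X5.87 Y6.18
G1 X7.43 Y5.67
G1 X8.40 Y7.00
M2 ; end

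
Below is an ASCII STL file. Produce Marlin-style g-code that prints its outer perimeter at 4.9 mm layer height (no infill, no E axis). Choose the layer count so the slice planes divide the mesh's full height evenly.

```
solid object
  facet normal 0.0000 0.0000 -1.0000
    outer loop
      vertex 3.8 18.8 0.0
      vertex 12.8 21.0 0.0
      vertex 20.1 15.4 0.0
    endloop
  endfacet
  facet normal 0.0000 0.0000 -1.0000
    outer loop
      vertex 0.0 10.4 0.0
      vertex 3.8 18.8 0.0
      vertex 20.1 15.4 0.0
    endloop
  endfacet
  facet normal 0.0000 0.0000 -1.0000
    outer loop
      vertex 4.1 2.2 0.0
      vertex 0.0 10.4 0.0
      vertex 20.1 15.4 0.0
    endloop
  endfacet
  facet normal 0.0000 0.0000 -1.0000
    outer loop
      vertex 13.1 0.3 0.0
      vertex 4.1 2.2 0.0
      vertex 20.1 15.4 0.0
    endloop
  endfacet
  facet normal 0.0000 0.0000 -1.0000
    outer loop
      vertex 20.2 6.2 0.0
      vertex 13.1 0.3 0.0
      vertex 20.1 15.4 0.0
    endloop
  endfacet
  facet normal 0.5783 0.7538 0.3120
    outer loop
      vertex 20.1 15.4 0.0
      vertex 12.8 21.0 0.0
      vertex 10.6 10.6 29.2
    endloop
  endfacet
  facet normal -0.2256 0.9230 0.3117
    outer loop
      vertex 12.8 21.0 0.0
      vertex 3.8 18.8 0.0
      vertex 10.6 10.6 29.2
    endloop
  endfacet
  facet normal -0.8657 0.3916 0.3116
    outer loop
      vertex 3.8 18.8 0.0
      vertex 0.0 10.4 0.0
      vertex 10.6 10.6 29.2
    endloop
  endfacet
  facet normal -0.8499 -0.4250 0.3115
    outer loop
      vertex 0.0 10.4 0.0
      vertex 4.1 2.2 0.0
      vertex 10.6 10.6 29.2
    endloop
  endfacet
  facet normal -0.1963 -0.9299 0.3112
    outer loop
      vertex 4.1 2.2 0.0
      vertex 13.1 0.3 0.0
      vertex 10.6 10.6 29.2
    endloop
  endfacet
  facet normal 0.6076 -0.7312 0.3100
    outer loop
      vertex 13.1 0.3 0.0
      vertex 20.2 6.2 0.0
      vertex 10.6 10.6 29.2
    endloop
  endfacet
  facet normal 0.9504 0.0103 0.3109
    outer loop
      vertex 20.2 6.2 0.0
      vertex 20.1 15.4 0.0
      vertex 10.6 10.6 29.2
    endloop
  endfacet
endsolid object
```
; perimeter-only toolpath
G21 ; units = mm
G90 ; absolute positioning
G28 ; home
; layer 1
G0 Z4.9
G0 X18.5 Y14.6
G1 X12.4 Y19.3
G1 X4.9 Y17.4
G1 X1.8 Y10.4
G1 X5.2 Y3.6
G1 X12.7 Y2.0
G1 X18.6 Y6.9
G1 X18.5 Y14.6
; layer 2
G0 Z9.7
G0 X16.9 Y13.8
G1 X12.1 Y17.5
G1 X6.1 Y16.1
G1 X3.5 Y10.5
G1 X6.3 Y5.0
G1 X12.3 Y3.7
G1 X17.0 Y7.7
G1 X16.9 Y13.8
; layer 3
G0 Z14.6
G0 X15.4 Y13.0
G1 X11.7 Y15.8
G1 X7.2 Y14.7
G1 X5.3 Y10.5
G1 X7.3 Y6.4
G1 X11.8 Y5.5
G1 X15.4 Y8.4
G1 X15.4 Y13.0
; layer 4
G0 Z19.5
G0 X13.8 Y12.2
G1 X11.3 Y14.1
G1 X8.3 Y13.3
G1 X7.1 Y10.5
G1 X8.4 Y7.8
G1 X11.4 Y7.2
G1 X13.8 Y9.1
G1 X13.8 Y12.2
; layer 5
G0 Z24.3
G0 X12.2 Y11.4
G1 X11.0 Y12.3
G1 X9.5 Y12.0
G1 X8.8 Y10.6
G1 X9.5 Y9.2
G1 X11.0 Y8.9
G1 X12.2 Y9.9
G1 X12.2 Y11.4
M2 ; end

The solid is a regular 7-sided pyramid, base circumscribed radius ≈ 10.6 mm, apex at z ≈ 29.2 mm. Slicing at Δz = 4.9 mm — 6 equal slices spanning the solid's height, so layer i sits at z = i·h/6 — gives 5 non-empty perimeters. Each is a 7-segment closed polygon; G0 lifts to the layer z and rapids to the start vertex, then G1 traces the edges. The cross-section shrinks linearly with z (the slice at the apex is degenerate and omitted).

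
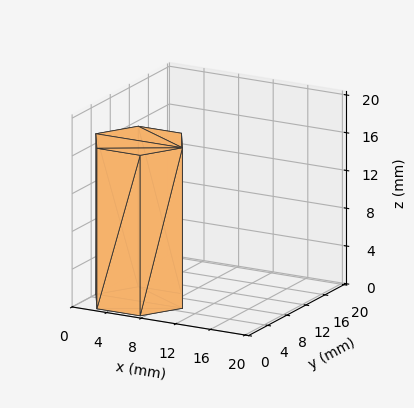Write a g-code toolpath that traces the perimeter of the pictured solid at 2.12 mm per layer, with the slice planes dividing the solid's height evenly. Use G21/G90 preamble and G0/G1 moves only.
Reading the render: the shape is a regular 6-sided prism (a cylinder approximated with 6 flat sides), circumscribed radius ≈ 5 mm, height ≈ 17 mm (dimensions read to the nearest mm from the axis ticks). For the g-code, the solid's height is divided into equal slices at the stated Δz and each level perimeter traced with G1 moves after a G0 lift.

; perimeter-only toolpath
G21 ; units = mm
G90 ; absolute positioning
G28 ; home
; layer 1
G0 Z2.12
G0 X10.00 Y5.00
G1 X7.50 Y9.33
G1 X2.50 Y9.33
G1 X0.00 Y5.00
G1 X2.50 Y0.67
G1 X7.50 Y0.67
G1 X10.00 Y5.00
; layer 2
G0 Z4.25
G0 X10.00 Y5.00
G1 X7.50 Y9.33
G1 X2.50 Y9.33
G1 X0.00 Y5.00
G1 X2.50 Y0.67
G1 X7.50 Y0.67
G1 X10.00 Y5.00
; layer 3
G0 Z6.38
G0 X10.00 Y5.00
G1 X7.50 Y9.33
G1 X2.50 Y9.33
G1 X0.00 Y5.00
G1 X2.50 Y0.67
G1 X7.50 Y0.67
G1 X10.00 Y5.00
; layer 4
G0 Z8.50
G0 X10.00 Y5.00
G1 X7.50 Y9.33
G1 X2.50 Y9.33
G1 X0.00 Y5.00
G1 X2.50 Y0.67
G1 X7.50 Y0.67
G1 X10.00 Y5.00
; layer 5
G0 Z10.62
G0 X10.00 Y5.00
G1 X7.50 Y9.33
G1 X2.50 Y9.33
G1 X0.00 Y5.00
G1 X2.50 Y0.67
G1 X7.50 Y0.67
G1 X10.00 Y5.00
; layer 6
G0 Z12.75
G0 X10.00 Y5.00
G1 X7.50 Y9.33
G1 X2.50 Y9.33
G1 X0.00 Y5.00
G1 X2.50 Y0.67
G1 X7.50 Y0.67
G1 X10.00 Y5.00
; layer 7
G0 Z14.88
G0 X10.00 Y5.00
G1 X7.50 Y9.33
G1 X2.50 Y9.33
G1 X0.00 Y5.00
G1 X2.50 Y0.67
G1 X7.50 Y0.67
G1 X10.00 Y5.00
; layer 8
G0 Z17.00
G0 X10.00 Y5.00
G1 X7.50 Y9.33
G1 X2.50 Y9.33
G1 X0.00 Y5.00
G1 X2.50 Y0.67
G1 X7.50 Y0.67
G1 X10.00 Y5.00
M2 ; end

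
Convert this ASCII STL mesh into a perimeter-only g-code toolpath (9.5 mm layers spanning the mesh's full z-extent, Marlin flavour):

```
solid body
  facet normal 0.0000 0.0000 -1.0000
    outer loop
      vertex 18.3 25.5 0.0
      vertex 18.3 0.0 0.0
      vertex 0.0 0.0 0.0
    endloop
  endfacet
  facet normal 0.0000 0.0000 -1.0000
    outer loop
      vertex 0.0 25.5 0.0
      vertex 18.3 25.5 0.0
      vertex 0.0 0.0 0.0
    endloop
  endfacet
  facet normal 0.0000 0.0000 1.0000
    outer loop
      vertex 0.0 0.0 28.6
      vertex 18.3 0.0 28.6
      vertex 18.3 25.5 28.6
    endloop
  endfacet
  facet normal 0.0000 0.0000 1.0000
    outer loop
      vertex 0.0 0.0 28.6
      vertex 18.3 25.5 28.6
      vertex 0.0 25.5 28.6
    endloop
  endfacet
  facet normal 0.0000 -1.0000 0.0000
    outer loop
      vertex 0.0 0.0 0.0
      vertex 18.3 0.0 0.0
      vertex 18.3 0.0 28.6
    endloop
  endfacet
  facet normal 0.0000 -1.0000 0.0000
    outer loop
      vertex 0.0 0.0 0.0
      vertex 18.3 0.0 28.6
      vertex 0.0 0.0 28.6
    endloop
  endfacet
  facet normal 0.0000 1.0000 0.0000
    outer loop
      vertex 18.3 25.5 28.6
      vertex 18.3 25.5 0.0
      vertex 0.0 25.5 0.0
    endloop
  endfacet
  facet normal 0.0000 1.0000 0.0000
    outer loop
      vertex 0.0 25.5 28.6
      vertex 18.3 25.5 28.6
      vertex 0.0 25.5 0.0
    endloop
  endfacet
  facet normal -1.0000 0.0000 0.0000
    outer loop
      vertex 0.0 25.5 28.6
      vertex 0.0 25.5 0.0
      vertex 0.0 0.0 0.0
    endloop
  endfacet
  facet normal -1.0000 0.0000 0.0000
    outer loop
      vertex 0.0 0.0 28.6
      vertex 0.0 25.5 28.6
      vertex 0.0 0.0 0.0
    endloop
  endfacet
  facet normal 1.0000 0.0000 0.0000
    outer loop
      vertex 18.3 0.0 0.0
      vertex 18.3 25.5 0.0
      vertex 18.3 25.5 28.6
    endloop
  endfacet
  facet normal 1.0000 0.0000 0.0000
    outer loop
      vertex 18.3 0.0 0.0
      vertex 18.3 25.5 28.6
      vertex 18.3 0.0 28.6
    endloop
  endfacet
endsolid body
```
; perimeter-only toolpath
G21 ; units = mm
G90 ; absolute positioning
G28 ; home
; layer 1
G0 Z9.5
G0 X0.0 Y0.0
G1 X18.3 Y0.0
G1 X18.3 Y25.5
G1 X0.0 Y25.5
G1 X0.0 Y0.0
; layer 2
G0 Z19.1
G0 X0.0 Y0.0
G1 X18.3 Y0.0
G1 X18.3 Y25.5
G1 X0.0 Y25.5
G1 X0.0 Y0.0
; layer 3
G0 Z28.6
G0 X0.0 Y0.0
G1 X18.3 Y0.0
G1 X18.3 Y25.5
G1 X0.0 Y25.5
G1 X0.0 Y0.0
M2 ; end

The solid is a rectangular box, roughly 18.3 × 25.5 mm footprint and 28.6 mm tall. Slicing at Δz = 9.5 mm — 3 equal slices spanning the solid's height, so layer i sits at z = i·h/3 — gives 3 non-empty perimeters. Each is a 4-segment closed polygon; G0 lifts to the layer z and rapids to the start vertex, then G1 traces the edges.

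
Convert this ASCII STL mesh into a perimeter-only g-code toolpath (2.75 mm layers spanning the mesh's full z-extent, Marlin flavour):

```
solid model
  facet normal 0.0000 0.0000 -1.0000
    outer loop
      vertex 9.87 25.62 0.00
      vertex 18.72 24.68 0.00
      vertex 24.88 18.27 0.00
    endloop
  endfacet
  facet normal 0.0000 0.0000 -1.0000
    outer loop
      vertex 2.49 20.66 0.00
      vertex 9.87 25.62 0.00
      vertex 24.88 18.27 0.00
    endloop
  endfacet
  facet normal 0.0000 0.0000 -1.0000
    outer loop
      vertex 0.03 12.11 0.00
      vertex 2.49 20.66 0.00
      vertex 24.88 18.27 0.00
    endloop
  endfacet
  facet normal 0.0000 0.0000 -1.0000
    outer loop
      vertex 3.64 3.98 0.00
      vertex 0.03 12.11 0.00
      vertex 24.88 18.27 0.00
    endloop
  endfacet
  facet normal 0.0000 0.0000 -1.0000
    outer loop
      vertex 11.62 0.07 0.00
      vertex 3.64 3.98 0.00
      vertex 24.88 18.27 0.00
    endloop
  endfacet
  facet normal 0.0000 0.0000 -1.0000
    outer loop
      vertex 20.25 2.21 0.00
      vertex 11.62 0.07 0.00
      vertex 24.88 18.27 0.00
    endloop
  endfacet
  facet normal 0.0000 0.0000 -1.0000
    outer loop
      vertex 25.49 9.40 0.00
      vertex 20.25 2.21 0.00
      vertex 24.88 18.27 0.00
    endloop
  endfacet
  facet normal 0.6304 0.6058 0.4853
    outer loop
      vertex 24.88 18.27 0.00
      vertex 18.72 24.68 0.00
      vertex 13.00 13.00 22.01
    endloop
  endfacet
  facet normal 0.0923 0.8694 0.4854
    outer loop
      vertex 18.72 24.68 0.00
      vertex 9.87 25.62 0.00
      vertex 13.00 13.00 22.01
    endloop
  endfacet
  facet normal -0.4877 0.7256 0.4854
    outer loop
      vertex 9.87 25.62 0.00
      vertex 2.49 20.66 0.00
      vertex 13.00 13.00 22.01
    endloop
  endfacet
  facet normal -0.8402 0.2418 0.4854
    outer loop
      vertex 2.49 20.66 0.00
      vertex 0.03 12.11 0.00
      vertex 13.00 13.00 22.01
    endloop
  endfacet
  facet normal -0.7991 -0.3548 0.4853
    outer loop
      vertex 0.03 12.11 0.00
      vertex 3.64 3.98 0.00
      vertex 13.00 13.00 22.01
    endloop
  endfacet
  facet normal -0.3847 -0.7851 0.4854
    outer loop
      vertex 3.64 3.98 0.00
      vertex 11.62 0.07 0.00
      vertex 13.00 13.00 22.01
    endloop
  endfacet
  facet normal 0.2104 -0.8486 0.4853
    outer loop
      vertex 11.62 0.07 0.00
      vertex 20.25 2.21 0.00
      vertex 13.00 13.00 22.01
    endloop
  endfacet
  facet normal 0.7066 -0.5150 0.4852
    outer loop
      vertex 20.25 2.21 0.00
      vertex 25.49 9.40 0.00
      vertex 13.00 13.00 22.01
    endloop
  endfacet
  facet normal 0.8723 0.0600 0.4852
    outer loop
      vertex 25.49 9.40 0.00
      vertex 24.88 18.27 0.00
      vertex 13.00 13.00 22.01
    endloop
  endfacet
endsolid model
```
; perimeter-only toolpath
G21 ; units = mm
G90 ; absolute positioning
G28 ; home
; layer 1
G0 Z2.75
G0 X23.39 Y17.61
G1 X18.00 Y23.22
G1 X10.26 Y24.04
G1 X3.80 Y19.70
G1 X1.65 Y12.22
G1 X4.81 Y5.11
G1 X11.79 Y1.69
G1 X19.34 Y3.56
G1 X23.93 Y9.85
G1 X23.39 Y17.61
; layer 2
G0 Z5.50
G0 X21.91 Y16.95
G1 X17.29 Y21.76
G1 X10.65 Y22.46
G1 X5.12 Y18.75
G1 X3.27 Y12.33
G1 X5.98 Y6.23
G1 X11.96 Y3.30
G1 X18.44 Y4.91
G1 X22.37 Y10.30
G1 X21.91 Y16.95
; layer 3
G0 Z8.25
G0 X20.42 Y16.29
G1 X16.57 Y20.30
G1 X11.04 Y20.89
G1 X6.43 Y17.79
G1 X4.89 Y12.44
G1 X7.15 Y7.36
G1 X12.14 Y4.92
G1 X17.53 Y6.26
G1 X20.81 Y10.75
G1 X20.42 Y16.29
; layer 4
G0 Z11.01
G0 X18.94 Y15.63
G1 X15.86 Y18.84
G1 X11.43 Y19.31
G1 X7.75 Y16.83
G1 X6.51 Y12.55
G1 X8.32 Y8.49
G1 X12.31 Y6.54
G1 X16.62 Y7.61
G1 X19.24 Y11.20
G1 X18.94 Y15.63
; layer 5
G0 Z13.76
G0 X17.45 Y14.98
G1 X15.14 Y17.38
G1 X11.83 Y17.73
G1 X9.06 Y15.87
G1 X8.14 Y12.67
G1 X9.49 Y9.62
G1 X12.48 Y8.15
G1 X15.72 Y8.95
G1 X17.68 Y11.65
G1 X17.45 Y14.98
; layer 6
G0 Z16.51
G0 X15.97 Y14.32
G1 X14.43 Y15.92
G1 X12.22 Y16.16
G1 X10.37 Y14.91
G1 X9.76 Y12.78
G1 X10.66 Y10.74
G1 X12.65 Y9.77
G1 X14.81 Y10.30
G1 X16.12 Y12.10
G1 X15.97 Y14.32
; layer 7
G0 Z19.26
G0 X14.48 Y13.66
G1 X13.71 Y14.46
G1 X12.61 Y14.58
G1 X11.69 Y13.96
G1 X11.38 Y12.89
G1 X11.83 Y11.87
G1 X12.83 Y11.38
G1 X13.91 Y11.65
G1 X14.56 Y12.55
G1 X14.48 Y13.66
M2 ; end

The solid is a regular 9-sided pyramid, base circumscribed radius ≈ 13 mm, apex at z ≈ 22 mm. Slicing at Δz = 2.75 mm — 8 equal slices spanning the solid's height, so layer i sits at z = i·h/8 — gives 7 non-empty perimeters. Each is a 9-segment closed polygon; G0 lifts to the layer z and rapids to the start vertex, then G1 traces the edges. The cross-section shrinks linearly with z (the slice at the apex is degenerate and omitted).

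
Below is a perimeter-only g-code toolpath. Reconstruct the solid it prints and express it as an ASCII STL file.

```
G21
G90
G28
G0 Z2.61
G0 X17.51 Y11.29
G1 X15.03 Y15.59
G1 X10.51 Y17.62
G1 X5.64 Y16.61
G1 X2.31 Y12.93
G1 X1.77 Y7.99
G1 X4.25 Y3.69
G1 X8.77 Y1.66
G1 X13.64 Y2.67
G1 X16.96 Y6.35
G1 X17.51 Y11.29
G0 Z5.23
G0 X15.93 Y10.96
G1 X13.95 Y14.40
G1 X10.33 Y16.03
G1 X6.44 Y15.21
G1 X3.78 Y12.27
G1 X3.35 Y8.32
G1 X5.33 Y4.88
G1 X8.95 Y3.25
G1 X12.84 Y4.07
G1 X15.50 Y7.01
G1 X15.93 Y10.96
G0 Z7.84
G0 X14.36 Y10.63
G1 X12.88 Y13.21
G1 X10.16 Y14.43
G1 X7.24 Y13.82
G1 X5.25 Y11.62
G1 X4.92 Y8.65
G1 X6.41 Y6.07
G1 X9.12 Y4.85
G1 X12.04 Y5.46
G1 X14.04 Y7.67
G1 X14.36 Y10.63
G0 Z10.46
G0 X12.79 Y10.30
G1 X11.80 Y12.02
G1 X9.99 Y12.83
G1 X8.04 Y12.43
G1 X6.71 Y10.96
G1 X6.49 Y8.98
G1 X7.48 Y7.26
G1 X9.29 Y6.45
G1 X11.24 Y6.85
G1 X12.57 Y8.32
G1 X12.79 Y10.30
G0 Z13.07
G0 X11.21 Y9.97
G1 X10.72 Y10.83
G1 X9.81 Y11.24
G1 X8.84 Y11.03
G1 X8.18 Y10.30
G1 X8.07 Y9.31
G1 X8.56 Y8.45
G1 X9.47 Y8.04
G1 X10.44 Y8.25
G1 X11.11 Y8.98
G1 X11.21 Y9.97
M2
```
solid part
  facet normal 0.0000 0.0000 -1.0000
    outer loop
      vertex 10.68 19.22 0.00
      vertex 16.11 16.78 0.00
      vertex 19.08 11.62 0.00
    endloop
  endfacet
  facet normal 0.0000 0.0000 -1.0000
    outer loop
      vertex 4.84 18.00 0.00
      vertex 10.68 19.22 0.00
      vertex 19.08 11.62 0.00
    endloop
  endfacet
  facet normal 0.0000 0.0000 -1.0000
    outer loop
      vertex 0.85 13.59 0.00
      vertex 4.84 18.00 0.00
      vertex 19.08 11.62 0.00
    endloop
  endfacet
  facet normal 0.0000 0.0000 -1.0000
    outer loop
      vertex 0.20 7.66 0.00
      vertex 0.85 13.59 0.00
      vertex 19.08 11.62 0.00
    endloop
  endfacet
  facet normal 0.0000 0.0000 -1.0000
    outer loop
      vertex 3.17 2.50 0.00
      vertex 0.20 7.66 0.00
      vertex 19.08 11.62 0.00
    endloop
  endfacet
  facet normal 0.0000 0.0000 -1.0000
    outer loop
      vertex 8.60 0.06 0.00
      vertex 3.17 2.50 0.00
      vertex 19.08 11.62 0.00
    endloop
  endfacet
  facet normal 0.0000 0.0000 -1.0000
    outer loop
      vertex 14.44 1.28 0.00
      vertex 8.60 0.06 0.00
      vertex 19.08 11.62 0.00
    endloop
  endfacet
  facet normal 0.0000 0.0000 -1.0000
    outer loop
      vertex 18.43 5.69 0.00
      vertex 14.44 1.28 0.00
      vertex 19.08 11.62 0.00
    endloop
  endfacet
  facet normal 0.7483 0.4307 0.5046
    outer loop
      vertex 19.08 11.62 0.00
      vertex 16.11 16.78 0.00
      vertex 9.64 9.64 15.69
    endloop
  endfacet
  facet normal 0.3539 0.7876 0.5044
    outer loop
      vertex 16.11 16.78 0.00
      vertex 10.68 19.22 0.00
      vertex 9.64 9.64 15.69
    endloop
  endfacet
  facet normal -0.1766 0.8452 0.5044
    outer loop
      vertex 10.68 19.22 0.00
      vertex 4.84 18.00 0.00
      vertex 9.64 9.64 15.69
    endloop
  endfacet
  facet normal -0.6402 0.5793 0.5045
    outer loop
      vertex 4.84 18.00 0.00
      vertex 0.85 13.59 0.00
      vertex 9.64 9.64 15.69
    endloop
  endfacet
  facet normal -0.8583 0.0941 0.5045
    outer loop
      vertex 0.85 13.59 0.00
      vertex 0.20 7.66 0.00
      vertex 9.64 9.64 15.69
    endloop
  endfacet
  facet normal -0.7483 -0.4307 0.5046
    outer loop
      vertex 0.20 7.66 0.00
      vertex 3.17 2.50 0.00
      vertex 9.64 9.64 15.69
    endloop
  endfacet
  facet normal -0.3539 -0.7876 0.5044
    outer loop
      vertex 3.17 2.50 0.00
      vertex 8.60 0.06 0.00
      vertex 9.64 9.64 15.69
    endloop
  endfacet
  facet normal 0.1766 -0.8452 0.5044
    outer loop
      vertex 8.60 0.06 0.00
      vertex 14.44 1.28 0.00
      vertex 9.64 9.64 15.69
    endloop
  endfacet
  facet normal 0.6402 -0.5793 0.5045
    outer loop
      vertex 14.44 1.28 0.00
      vertex 18.43 5.69 0.00
      vertex 9.64 9.64 15.69
    endloop
  endfacet
  facet normal 0.8583 -0.0941 0.5045
    outer loop
      vertex 18.43 5.69 0.00
      vertex 19.08 11.62 0.00
      vertex 9.64 9.64 15.69
    endloop
  endfacet
endsolid part

The G0 Z moves step by Δz≈2.61 mm. The G1 loops shrink linearly with z, so the solid tapers from its base footprint up to z≈15.7. Closing with a flat bottom cap and the tapered top and triangulating gives 18 facets — a regular 10-sided pyramid, base circumscribed radius ≈ 9.64 mm, apex at z ≈ 15.7 mm.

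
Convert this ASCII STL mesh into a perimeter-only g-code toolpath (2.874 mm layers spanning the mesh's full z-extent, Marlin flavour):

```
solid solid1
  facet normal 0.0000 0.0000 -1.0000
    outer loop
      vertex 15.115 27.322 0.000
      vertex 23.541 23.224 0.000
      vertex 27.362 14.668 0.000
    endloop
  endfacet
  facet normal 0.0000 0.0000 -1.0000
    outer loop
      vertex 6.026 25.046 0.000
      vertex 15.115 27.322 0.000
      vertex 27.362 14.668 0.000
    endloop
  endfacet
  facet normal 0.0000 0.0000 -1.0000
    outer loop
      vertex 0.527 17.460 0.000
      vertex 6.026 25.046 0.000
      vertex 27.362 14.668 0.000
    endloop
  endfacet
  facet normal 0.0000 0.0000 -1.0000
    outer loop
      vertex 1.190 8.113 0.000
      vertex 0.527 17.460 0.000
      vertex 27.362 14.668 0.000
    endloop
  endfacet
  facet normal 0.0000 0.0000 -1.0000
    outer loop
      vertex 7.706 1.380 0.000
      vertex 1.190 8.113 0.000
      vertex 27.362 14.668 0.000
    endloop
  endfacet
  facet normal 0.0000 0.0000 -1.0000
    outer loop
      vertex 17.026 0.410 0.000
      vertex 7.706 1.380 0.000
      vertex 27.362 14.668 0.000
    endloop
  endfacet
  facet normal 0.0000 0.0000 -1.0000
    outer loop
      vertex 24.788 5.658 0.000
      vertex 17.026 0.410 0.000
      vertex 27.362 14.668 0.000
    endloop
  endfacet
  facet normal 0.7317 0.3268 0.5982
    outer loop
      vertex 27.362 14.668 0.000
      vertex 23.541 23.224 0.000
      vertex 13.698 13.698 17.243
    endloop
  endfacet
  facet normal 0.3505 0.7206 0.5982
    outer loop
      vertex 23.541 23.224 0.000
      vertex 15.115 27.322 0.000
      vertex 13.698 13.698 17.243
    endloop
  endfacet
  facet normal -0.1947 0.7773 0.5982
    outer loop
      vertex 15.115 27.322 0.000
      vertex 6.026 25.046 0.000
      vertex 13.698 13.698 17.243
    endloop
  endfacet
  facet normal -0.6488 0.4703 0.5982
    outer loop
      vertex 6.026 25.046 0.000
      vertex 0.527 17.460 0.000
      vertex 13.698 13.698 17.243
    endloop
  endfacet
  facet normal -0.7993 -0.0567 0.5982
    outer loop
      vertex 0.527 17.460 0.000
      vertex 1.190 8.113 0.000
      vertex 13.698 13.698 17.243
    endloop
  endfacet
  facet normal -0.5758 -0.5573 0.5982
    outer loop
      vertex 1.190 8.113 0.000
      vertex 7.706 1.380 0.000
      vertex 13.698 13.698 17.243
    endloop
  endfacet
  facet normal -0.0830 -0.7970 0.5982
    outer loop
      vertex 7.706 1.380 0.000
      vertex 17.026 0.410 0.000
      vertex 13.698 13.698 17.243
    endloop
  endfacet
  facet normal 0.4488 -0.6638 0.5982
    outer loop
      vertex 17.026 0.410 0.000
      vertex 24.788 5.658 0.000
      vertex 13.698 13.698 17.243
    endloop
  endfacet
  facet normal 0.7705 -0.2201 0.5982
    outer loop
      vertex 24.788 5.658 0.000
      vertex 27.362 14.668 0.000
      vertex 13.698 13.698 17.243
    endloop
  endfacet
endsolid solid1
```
; perimeter-only toolpath
G21 ; units = mm
G90 ; absolute positioning
G28 ; home
; layer 1
G0 Z2.874
G0 X25.085 Y14.506
G1 X21.901 Y21.636
G1 X14.879 Y25.051
G1 X7.305 Y23.155
G1 X2.722 Y16.833
G1 X3.275 Y9.044
G1 X8.705 Y3.433
G1 X16.471 Y2.625
G1 X22.940 Y6.998
G1 X25.085 Y14.506
; layer 2
G0 Z5.748
G0 X22.807 Y14.345
G1 X20.260 Y20.049
G1 X14.643 Y22.781
G1 X8.583 Y21.263
G1 X4.917 Y16.206
G1 X5.359 Y9.975
G1 X9.703 Y5.486
G1 X15.917 Y4.839
G1 X21.091 Y8.338
G1 X22.807 Y14.345
; layer 3
G0 Z8.621
G0 X20.530 Y14.183
G1 X18.620 Y18.461
G1 X14.407 Y20.510
G1 X9.862 Y19.372
G1 X7.112 Y15.579
G1 X7.444 Y10.905
G1 X10.702 Y7.539
G1 X15.362 Y7.054
G1 X19.243 Y9.678
G1 X20.530 Y14.183
; layer 4
G0 Z11.495
G0 X18.253 Y14.021
G1 X16.979 Y16.873
G1 X14.170 Y18.239
G1 X11.141 Y17.481
G1 X9.308 Y14.952
G1 X9.529 Y11.836
G1 X11.701 Y9.592
G1 X14.807 Y9.269
G1 X17.395 Y11.018
G1 X18.253 Y14.021
; layer 5
G0 Z14.369
G0 X15.975 Y13.860
G1 X15.338 Y15.286
G1 X13.934 Y15.969
G1 X12.419 Y15.589
G1 X11.503 Y14.325
G1 X11.613 Y12.767
G1 X12.699 Y11.645
G1 X14.253 Y11.483
G1 X15.546 Y12.358
G1 X15.975 Y13.860
M2 ; end

The solid is a regular 9-sided pyramid, base circumscribed radius ≈ 13.7 mm, apex at z ≈ 17.2 mm. Slicing at Δz = 2.874 mm — 6 equal slices spanning the solid's height, so layer i sits at z = i·h/6 — gives 5 non-empty perimeters. Each is a 9-segment closed polygon; G0 lifts to the layer z and rapids to the start vertex, then G1 traces the edges. The cross-section shrinks linearly with z (the slice at the apex is degenerate and omitted).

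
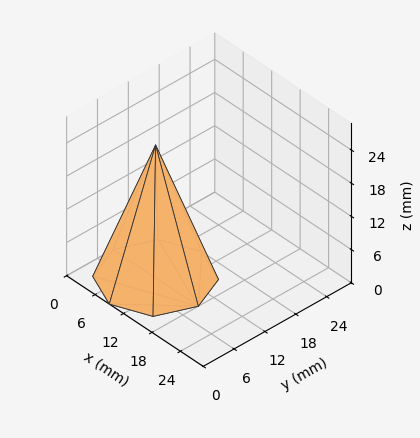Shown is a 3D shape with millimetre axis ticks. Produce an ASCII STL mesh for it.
Reading the render: the shape is a regular 8-sided pyramid, base circumscribed radius ≈ 9 mm, apex at z ≈ 24 mm (dimensions read to the nearest mm from the axis ticks). For the STL, each face is triangulated and given an outward normal.

solid part
  facet normal 0.0000 0.0000 -1.0000
    outer loop
      vertex 9.00 18.00 0.00
      vertex 15.36 15.36 0.00
      vertex 18.00 9.00 0.00
    endloop
  endfacet
  facet normal 0.0000 0.0000 -1.0000
    outer loop
      vertex 2.64 15.36 0.00
      vertex 9.00 18.00 0.00
      vertex 18.00 9.00 0.00
    endloop
  endfacet
  facet normal 0.0000 0.0000 -1.0000
    outer loop
      vertex 0.00 9.00 0.00
      vertex 2.64 15.36 0.00
      vertex 18.00 9.00 0.00
    endloop
  endfacet
  facet normal 0.0000 0.0000 -1.0000
    outer loop
      vertex 2.64 2.64 0.00
      vertex 0.00 9.00 0.00
      vertex 18.00 9.00 0.00
    endloop
  endfacet
  facet normal 0.0000 0.0000 -1.0000
    outer loop
      vertex 9.00 0.00 0.00
      vertex 2.64 2.64 0.00
      vertex 18.00 9.00 0.00
    endloop
  endfacet
  facet normal 0.0000 0.0000 -1.0000
    outer loop
      vertex 15.36 2.64 0.00
      vertex 9.00 0.00 0.00
      vertex 18.00 9.00 0.00
    endloop
  endfacet
  facet normal 0.8727 0.3623 0.3273
    outer loop
      vertex 18.00 9.00 0.00
      vertex 15.36 15.36 0.00
      vertex 9.00 9.00 24.00
    endloop
  endfacet
  facet normal 0.3623 0.8727 0.3273
    outer loop
      vertex 15.36 15.36 0.00
      vertex 9.00 18.00 0.00
      vertex 9.00 9.00 24.00
    endloop
  endfacet
  facet normal -0.3623 0.8727 0.3273
    outer loop
      vertex 9.00 18.00 0.00
      vertex 2.64 15.36 0.00
      vertex 9.00 9.00 24.00
    endloop
  endfacet
  facet normal -0.8727 0.3623 0.3273
    outer loop
      vertex 2.64 15.36 0.00
      vertex 0.00 9.00 0.00
      vertex 9.00 9.00 24.00
    endloop
  endfacet
  facet normal -0.8727 -0.3623 0.3273
    outer loop
      vertex 0.00 9.00 0.00
      vertex 2.64 2.64 0.00
      vertex 9.00 9.00 24.00
    endloop
  endfacet
  facet normal -0.3623 -0.8727 0.3273
    outer loop
      vertex 2.64 2.64 0.00
      vertex 9.00 0.00 0.00
      vertex 9.00 9.00 24.00
    endloop
  endfacet
  facet normal 0.3623 -0.8727 0.3273
    outer loop
      vertex 9.00 0.00 0.00
      vertex 15.36 2.64 0.00
      vertex 9.00 9.00 24.00
    endloop
  endfacet
  facet normal 0.8727 -0.3623 0.3273
    outer loop
      vertex 15.36 2.64 0.00
      vertex 18.00 9.00 0.00
      vertex 9.00 9.00 24.00
    endloop
  endfacet
endsolid part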